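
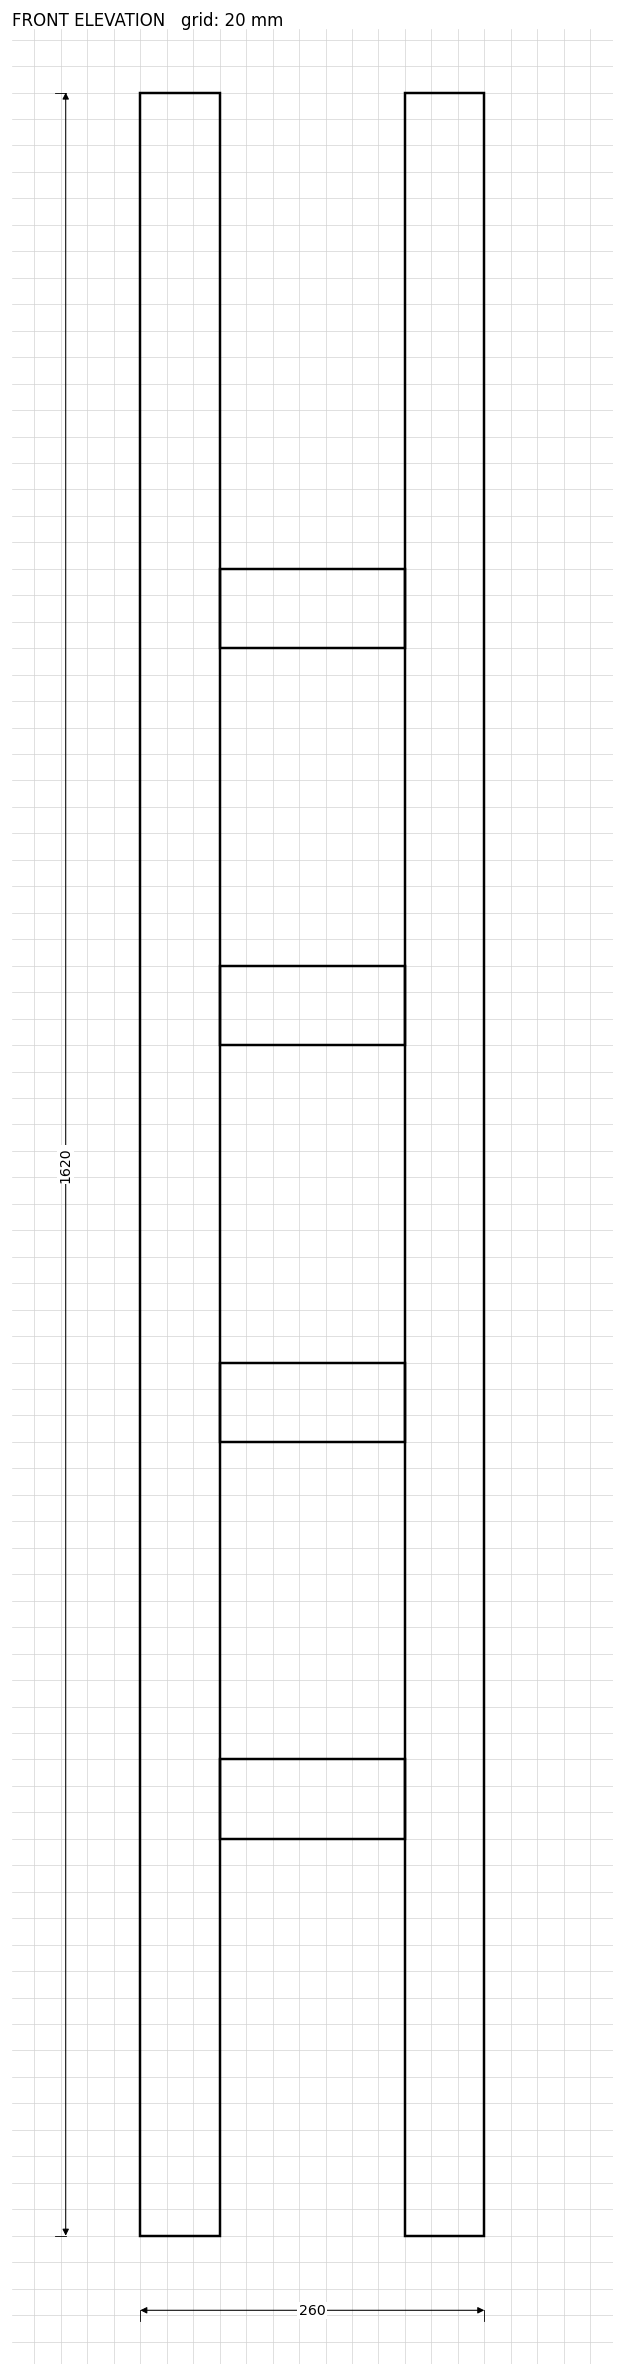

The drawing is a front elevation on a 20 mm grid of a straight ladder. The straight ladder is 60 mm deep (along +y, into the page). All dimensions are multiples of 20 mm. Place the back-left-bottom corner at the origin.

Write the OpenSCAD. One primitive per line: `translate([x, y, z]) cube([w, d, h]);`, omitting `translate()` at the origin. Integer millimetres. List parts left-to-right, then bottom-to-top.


cube([60, 60, 1620]);
translate([60, 0, 300]) cube([140, 60, 60]);
translate([60, 0, 600]) cube([140, 60, 60]);
translate([60, 0, 900]) cube([140, 60, 60]);
translate([60, 0, 1200]) cube([140, 60, 60]);
translate([200, 0, 0]) cube([60, 60, 1620]);


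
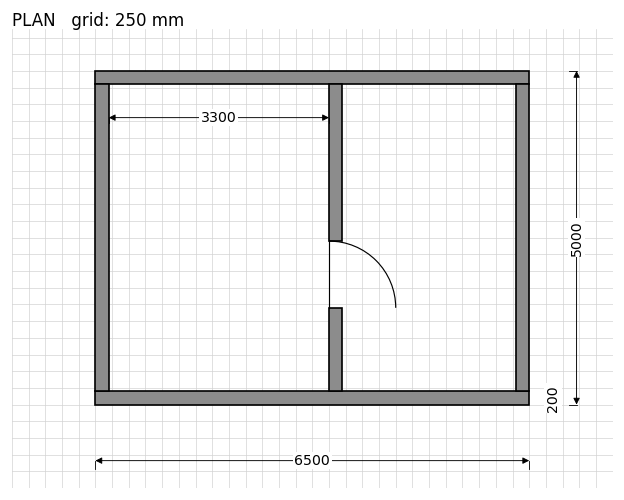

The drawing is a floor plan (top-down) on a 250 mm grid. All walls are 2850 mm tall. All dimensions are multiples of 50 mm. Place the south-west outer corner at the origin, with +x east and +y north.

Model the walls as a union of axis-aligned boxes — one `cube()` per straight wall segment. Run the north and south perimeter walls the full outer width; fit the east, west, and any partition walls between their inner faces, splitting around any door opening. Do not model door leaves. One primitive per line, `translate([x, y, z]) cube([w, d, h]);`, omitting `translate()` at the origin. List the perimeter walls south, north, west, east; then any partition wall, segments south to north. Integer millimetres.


cube([6500, 200, 2850]);
translate([0, 4800, 0]) cube([6500, 200, 2850]);
translate([0, 200, 0]) cube([200, 4600, 2850]);
translate([6300, 200, 0]) cube([200, 4600, 2850]);
translate([3500, 200, 0]) cube([200, 1250, 2850]);
translate([3500, 2450, 0]) cube([200, 2350, 2850]);


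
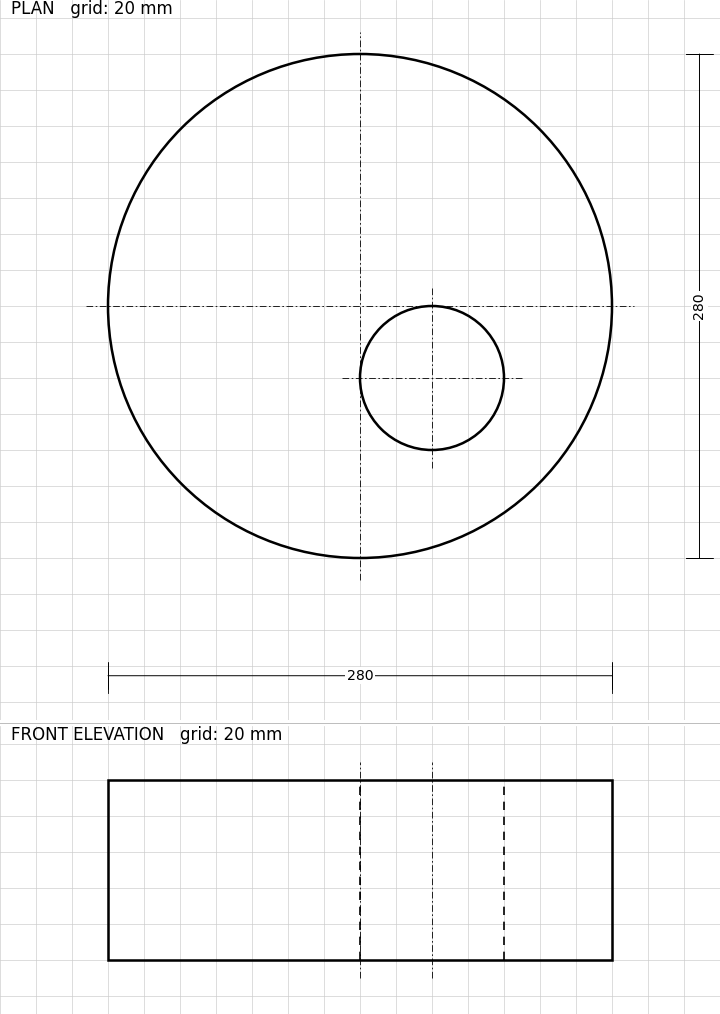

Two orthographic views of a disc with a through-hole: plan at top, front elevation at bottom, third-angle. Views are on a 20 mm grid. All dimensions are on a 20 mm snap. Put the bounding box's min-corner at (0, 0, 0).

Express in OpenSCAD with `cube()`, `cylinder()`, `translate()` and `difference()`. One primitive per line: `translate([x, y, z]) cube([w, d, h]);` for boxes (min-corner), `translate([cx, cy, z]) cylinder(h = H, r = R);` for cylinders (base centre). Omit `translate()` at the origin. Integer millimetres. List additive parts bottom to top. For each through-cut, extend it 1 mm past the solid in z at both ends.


difference() {
  translate([140, 140, 0]) cylinder(h = 100, r = 140);
  translate([180, 100, -1]) cylinder(h = 102, r = 40);
}


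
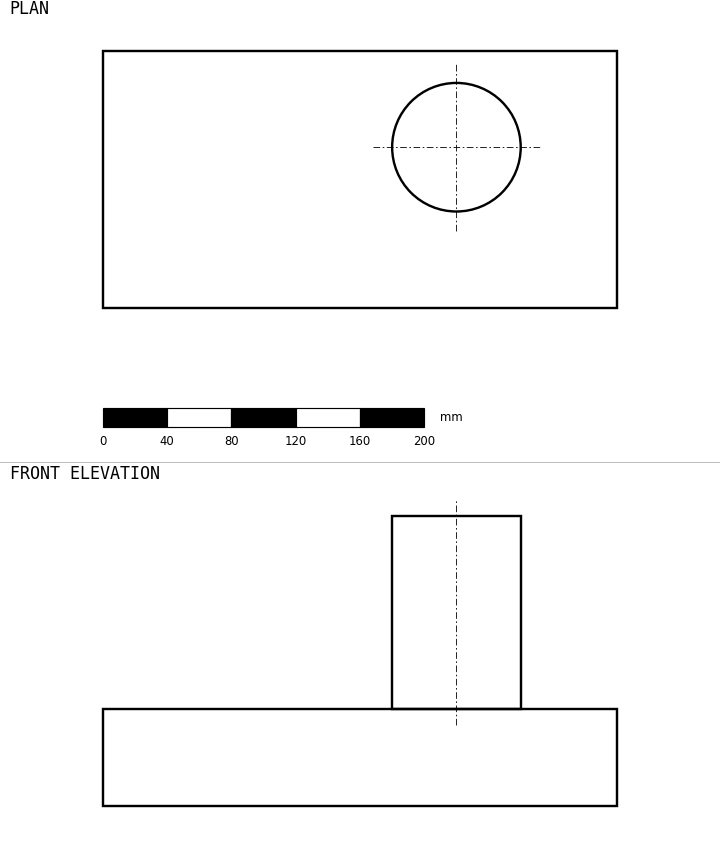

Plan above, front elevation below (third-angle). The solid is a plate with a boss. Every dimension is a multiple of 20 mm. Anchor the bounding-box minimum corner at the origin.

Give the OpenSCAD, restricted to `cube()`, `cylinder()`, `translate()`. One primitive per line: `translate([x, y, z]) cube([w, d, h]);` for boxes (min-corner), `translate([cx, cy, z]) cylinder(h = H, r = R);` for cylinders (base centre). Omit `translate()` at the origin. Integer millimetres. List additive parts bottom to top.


cube([320, 160, 60]);
translate([220, 100, 60]) cylinder(h = 120, r = 40);


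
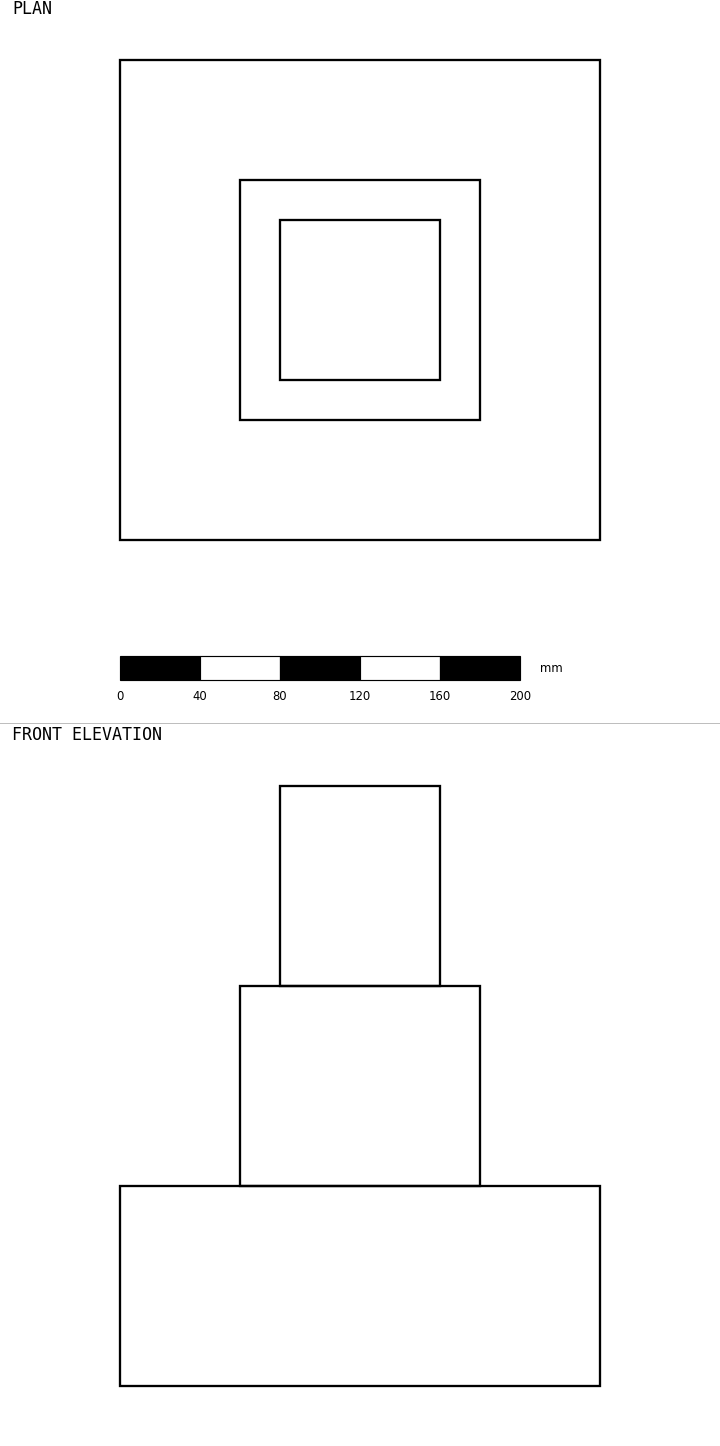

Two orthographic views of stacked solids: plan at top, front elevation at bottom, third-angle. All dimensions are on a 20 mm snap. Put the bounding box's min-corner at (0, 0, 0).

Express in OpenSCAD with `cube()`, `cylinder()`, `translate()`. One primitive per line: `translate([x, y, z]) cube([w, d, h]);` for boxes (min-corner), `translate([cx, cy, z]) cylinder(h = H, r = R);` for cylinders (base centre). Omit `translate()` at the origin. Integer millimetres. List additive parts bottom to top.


cube([240, 240, 100]);
translate([60, 60, 100]) cube([120, 120, 100]);
translate([80, 80, 200]) cube([80, 80, 100]);


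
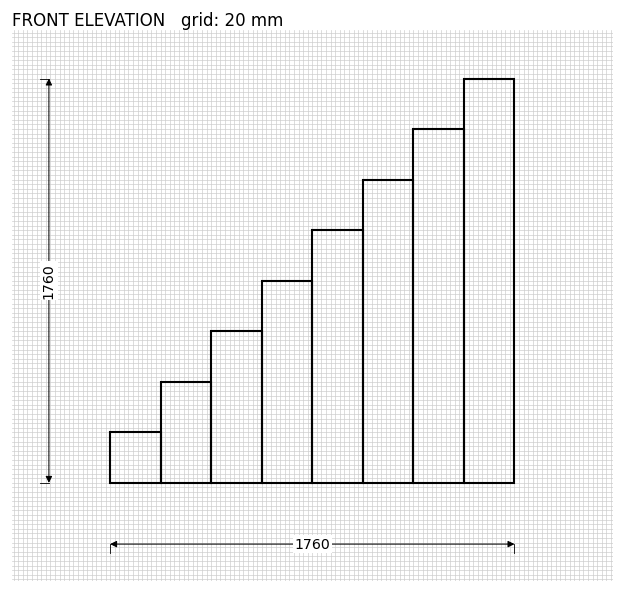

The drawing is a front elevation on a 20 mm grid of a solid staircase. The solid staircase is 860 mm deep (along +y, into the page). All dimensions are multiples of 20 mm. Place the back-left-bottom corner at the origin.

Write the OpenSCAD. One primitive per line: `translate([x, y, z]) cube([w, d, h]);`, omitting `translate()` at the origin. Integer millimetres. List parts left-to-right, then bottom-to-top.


cube([220, 860, 220]);
translate([220, 0, 0]) cube([220, 860, 440]);
translate([440, 0, 0]) cube([220, 860, 660]);
translate([660, 0, 0]) cube([220, 860, 880]);
translate([880, 0, 0]) cube([220, 860, 1100]);
translate([1100, 0, 0]) cube([220, 860, 1320]);
translate([1320, 0, 0]) cube([220, 860, 1540]);
translate([1540, 0, 0]) cube([220, 860, 1760]);


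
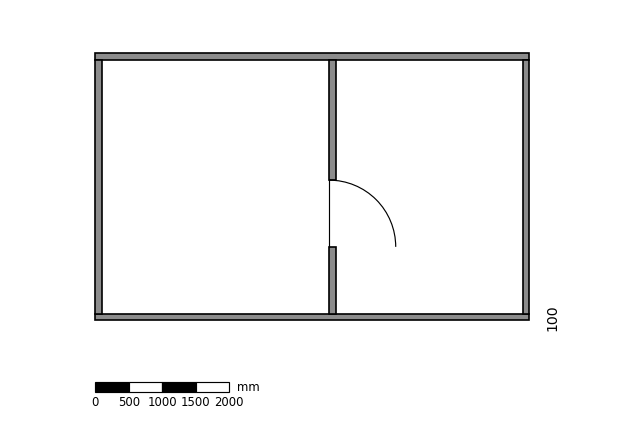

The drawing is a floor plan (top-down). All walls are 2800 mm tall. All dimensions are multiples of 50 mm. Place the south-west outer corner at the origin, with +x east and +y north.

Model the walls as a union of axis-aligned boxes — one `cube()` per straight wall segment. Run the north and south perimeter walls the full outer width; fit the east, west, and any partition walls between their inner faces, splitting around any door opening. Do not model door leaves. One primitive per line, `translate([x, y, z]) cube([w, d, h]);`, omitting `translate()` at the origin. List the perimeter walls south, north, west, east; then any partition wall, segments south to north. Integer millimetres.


cube([6500, 100, 2800]);
translate([0, 3900, 0]) cube([6500, 100, 2800]);
translate([0, 100, 0]) cube([100, 3800, 2800]);
translate([6400, 100, 0]) cube([100, 3800, 2800]);
translate([3500, 100, 0]) cube([100, 1000, 2800]);
translate([3500, 2100, 0]) cube([100, 1800, 2800]);


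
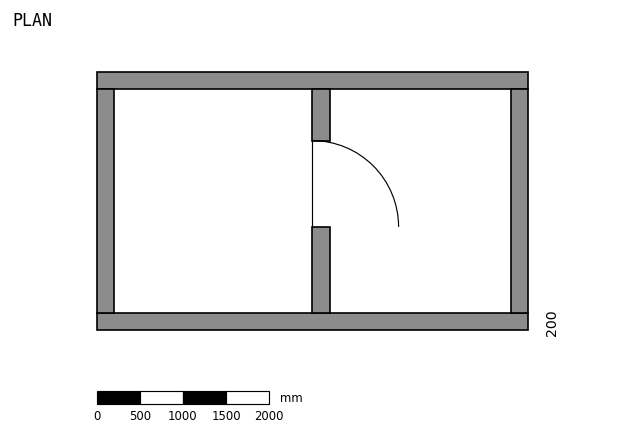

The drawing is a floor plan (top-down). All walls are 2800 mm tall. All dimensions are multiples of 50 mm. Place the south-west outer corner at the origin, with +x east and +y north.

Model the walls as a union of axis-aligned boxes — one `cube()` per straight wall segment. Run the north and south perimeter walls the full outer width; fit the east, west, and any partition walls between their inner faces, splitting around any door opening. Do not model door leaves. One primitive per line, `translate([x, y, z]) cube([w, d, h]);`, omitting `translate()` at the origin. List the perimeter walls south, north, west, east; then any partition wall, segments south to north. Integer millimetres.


cube([5000, 200, 2800]);
translate([0, 2800, 0]) cube([5000, 200, 2800]);
translate([0, 200, 0]) cube([200, 2600, 2800]);
translate([4800, 200, 0]) cube([200, 2600, 2800]);
translate([2500, 200, 0]) cube([200, 1000, 2800]);
translate([2500, 2200, 0]) cube([200, 600, 2800]);


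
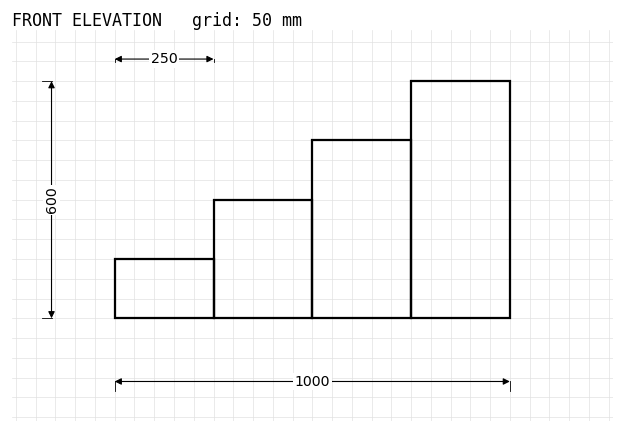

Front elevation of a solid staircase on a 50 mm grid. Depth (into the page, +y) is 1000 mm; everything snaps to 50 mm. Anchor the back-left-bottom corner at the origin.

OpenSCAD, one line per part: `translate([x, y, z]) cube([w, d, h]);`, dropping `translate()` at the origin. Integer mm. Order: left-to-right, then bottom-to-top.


cube([250, 1000, 150]);
translate([250, 0, 0]) cube([250, 1000, 300]);
translate([500, 0, 0]) cube([250, 1000, 450]);
translate([750, 0, 0]) cube([250, 1000, 600]);


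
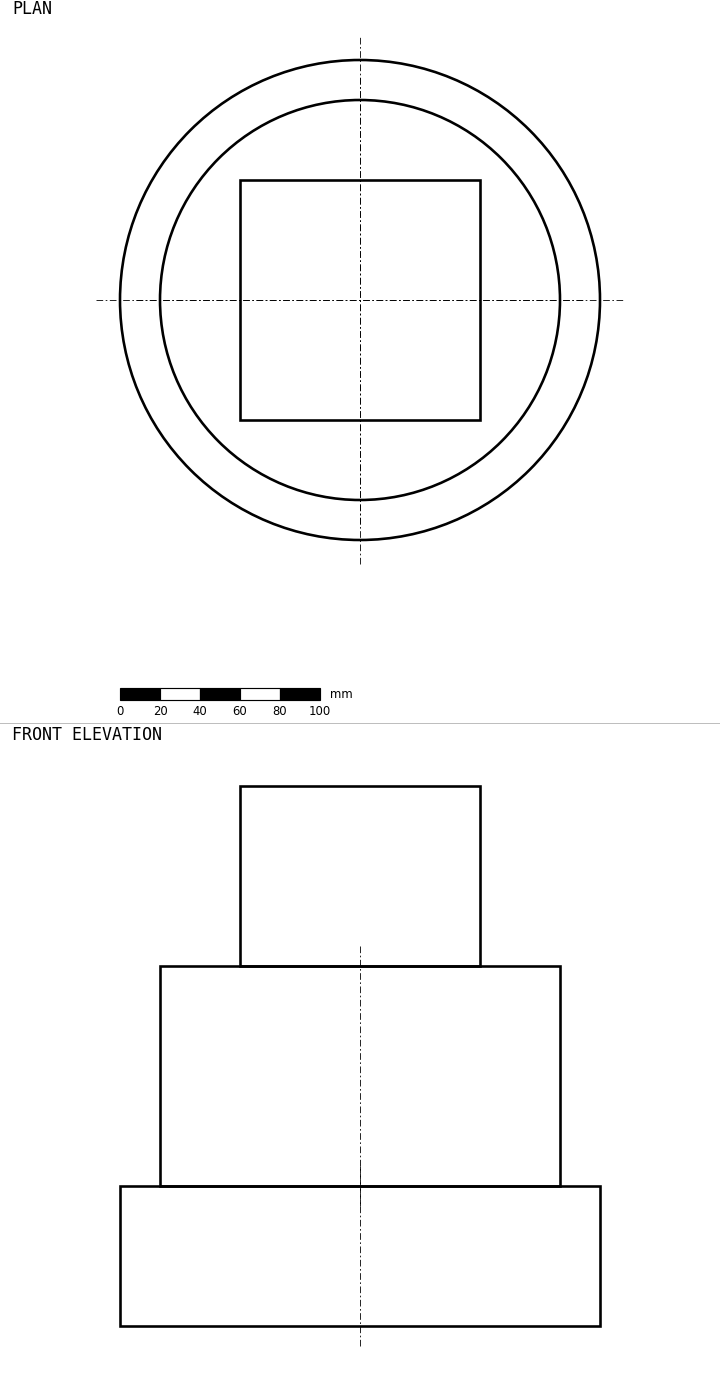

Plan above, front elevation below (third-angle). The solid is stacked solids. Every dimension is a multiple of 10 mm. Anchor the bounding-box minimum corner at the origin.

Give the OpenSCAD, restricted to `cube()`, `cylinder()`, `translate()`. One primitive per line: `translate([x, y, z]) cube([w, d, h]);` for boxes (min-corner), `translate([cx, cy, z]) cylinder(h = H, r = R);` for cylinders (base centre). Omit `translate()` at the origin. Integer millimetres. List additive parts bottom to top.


translate([120, 120, 0]) cylinder(h = 70, r = 120);
translate([120, 120, 70]) cylinder(h = 110, r = 100);
translate([60, 60, 180]) cube([120, 120, 90]);


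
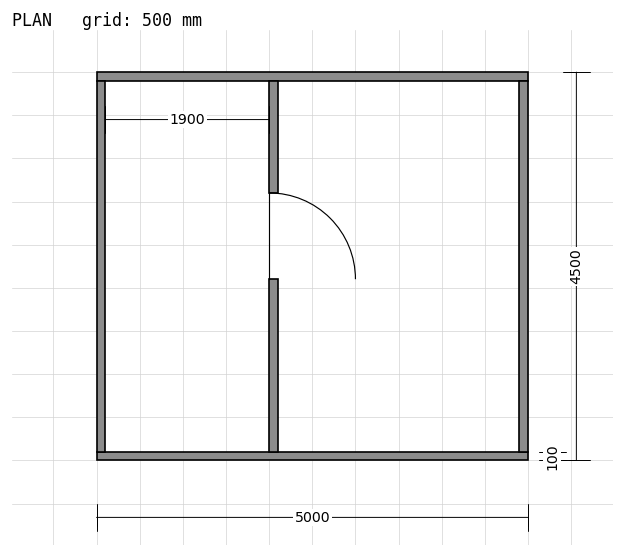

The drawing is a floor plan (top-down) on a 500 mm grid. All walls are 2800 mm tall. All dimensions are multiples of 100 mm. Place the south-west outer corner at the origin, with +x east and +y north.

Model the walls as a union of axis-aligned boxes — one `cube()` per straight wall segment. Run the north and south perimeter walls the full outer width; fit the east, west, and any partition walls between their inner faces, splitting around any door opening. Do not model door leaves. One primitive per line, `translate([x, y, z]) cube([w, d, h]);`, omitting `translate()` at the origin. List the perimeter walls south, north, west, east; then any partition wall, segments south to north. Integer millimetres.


cube([5000, 100, 2800]);
translate([0, 4400, 0]) cube([5000, 100, 2800]);
translate([0, 100, 0]) cube([100, 4300, 2800]);
translate([4900, 100, 0]) cube([100, 4300, 2800]);
translate([2000, 100, 0]) cube([100, 2000, 2800]);
translate([2000, 3100, 0]) cube([100, 1300, 2800]);


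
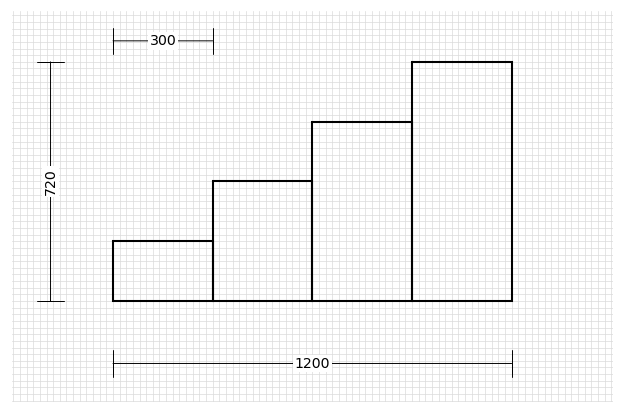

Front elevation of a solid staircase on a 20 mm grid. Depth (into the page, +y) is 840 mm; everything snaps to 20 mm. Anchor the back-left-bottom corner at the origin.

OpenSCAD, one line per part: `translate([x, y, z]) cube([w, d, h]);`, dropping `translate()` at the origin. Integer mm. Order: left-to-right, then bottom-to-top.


cube([300, 840, 180]);
translate([300, 0, 0]) cube([300, 840, 360]);
translate([600, 0, 0]) cube([300, 840, 540]);
translate([900, 0, 0]) cube([300, 840, 720]);


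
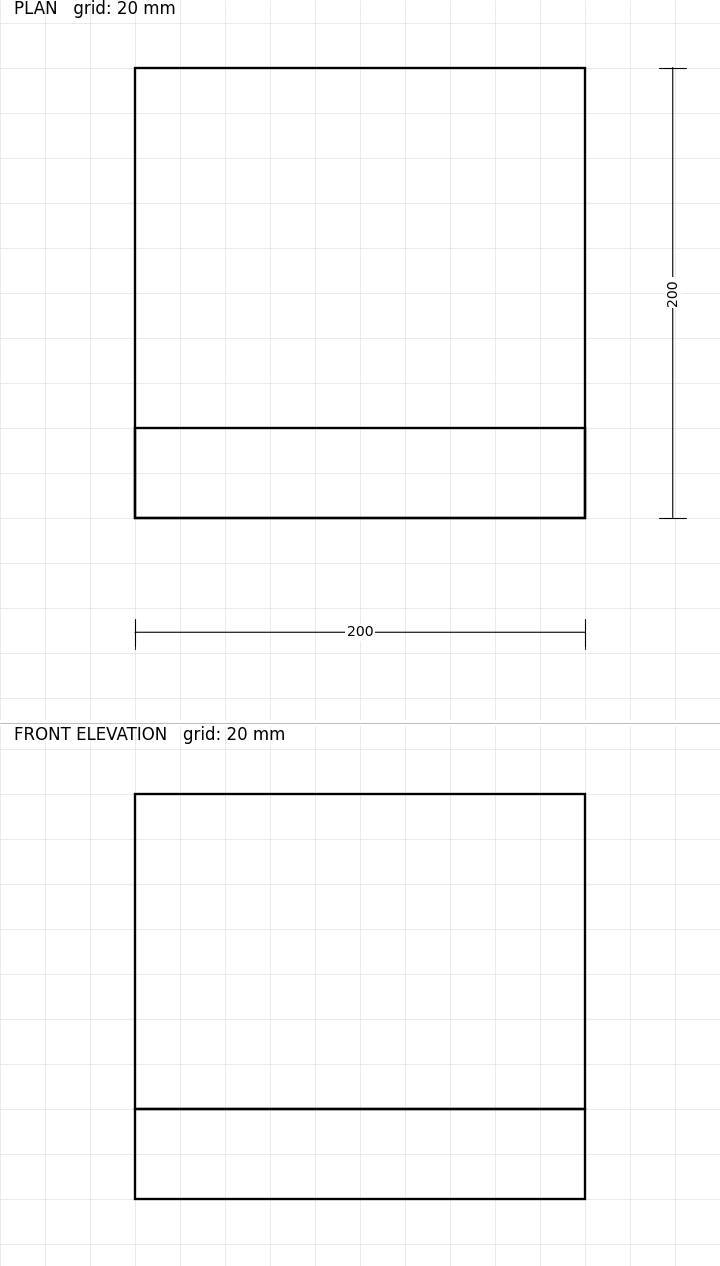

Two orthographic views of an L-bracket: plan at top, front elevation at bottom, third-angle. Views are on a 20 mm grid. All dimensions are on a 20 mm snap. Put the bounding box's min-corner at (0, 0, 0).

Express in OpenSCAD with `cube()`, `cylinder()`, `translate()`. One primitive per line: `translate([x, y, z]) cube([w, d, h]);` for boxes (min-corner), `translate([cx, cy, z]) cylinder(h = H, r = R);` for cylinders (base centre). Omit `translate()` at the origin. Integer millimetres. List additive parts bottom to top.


cube([200, 200, 40]);
translate([0, 0, 40]) cube([200, 40, 140]);


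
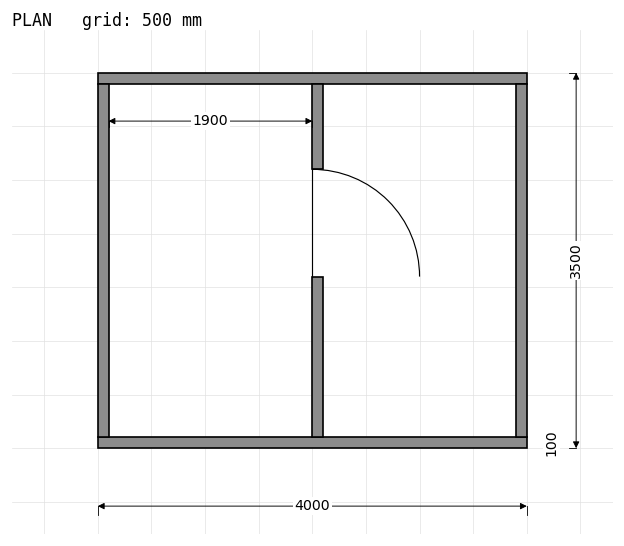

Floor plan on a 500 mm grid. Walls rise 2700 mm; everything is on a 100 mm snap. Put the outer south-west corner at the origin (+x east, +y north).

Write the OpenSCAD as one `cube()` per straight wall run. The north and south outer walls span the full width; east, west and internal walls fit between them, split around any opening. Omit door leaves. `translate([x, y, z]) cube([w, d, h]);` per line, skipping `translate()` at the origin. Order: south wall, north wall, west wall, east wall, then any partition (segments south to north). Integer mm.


cube([4000, 100, 2700]);
translate([0, 3400, 0]) cube([4000, 100, 2700]);
translate([0, 100, 0]) cube([100, 3300, 2700]);
translate([3900, 100, 0]) cube([100, 3300, 2700]);
translate([2000, 100, 0]) cube([100, 1500, 2700]);
translate([2000, 2600, 0]) cube([100, 800, 2700]);


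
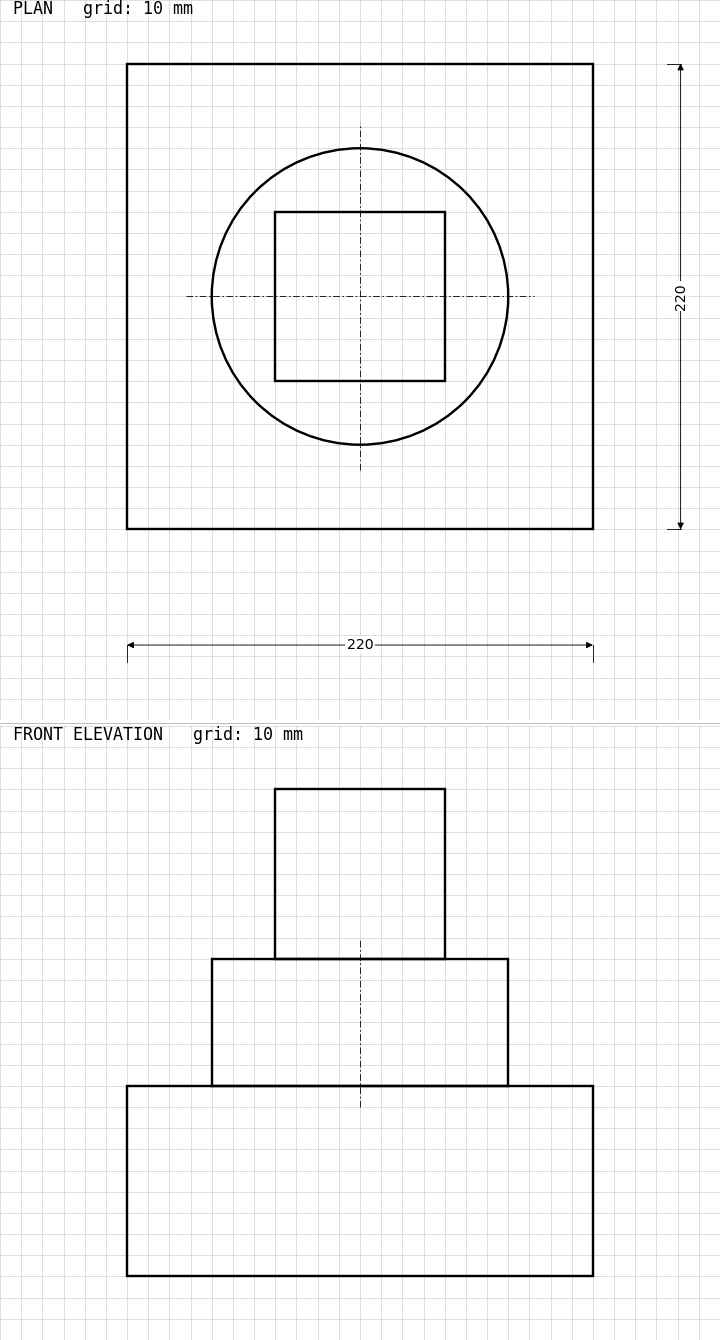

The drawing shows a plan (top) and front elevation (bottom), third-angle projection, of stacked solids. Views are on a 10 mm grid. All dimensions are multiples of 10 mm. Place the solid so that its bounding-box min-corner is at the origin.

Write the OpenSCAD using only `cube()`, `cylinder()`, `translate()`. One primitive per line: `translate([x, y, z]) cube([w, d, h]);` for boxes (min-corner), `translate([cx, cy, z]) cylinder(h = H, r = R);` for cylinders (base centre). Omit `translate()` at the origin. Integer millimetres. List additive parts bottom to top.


cube([220, 220, 90]);
translate([110, 110, 90]) cylinder(h = 60, r = 70);
translate([70, 70, 150]) cube([80, 80, 80]);


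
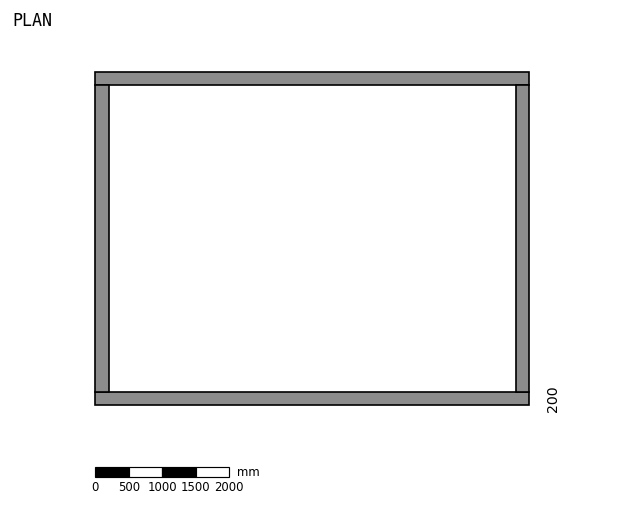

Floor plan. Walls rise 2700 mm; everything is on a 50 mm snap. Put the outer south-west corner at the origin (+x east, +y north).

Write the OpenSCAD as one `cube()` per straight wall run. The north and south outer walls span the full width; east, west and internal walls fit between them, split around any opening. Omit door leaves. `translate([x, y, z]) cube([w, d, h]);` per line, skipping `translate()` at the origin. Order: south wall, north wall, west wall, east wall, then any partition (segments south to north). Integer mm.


cube([6500, 200, 2700]);
translate([0, 4800, 0]) cube([6500, 200, 2700]);
translate([0, 200, 0]) cube([200, 4600, 2700]);
translate([6300, 200, 0]) cube([200, 4600, 2700]);


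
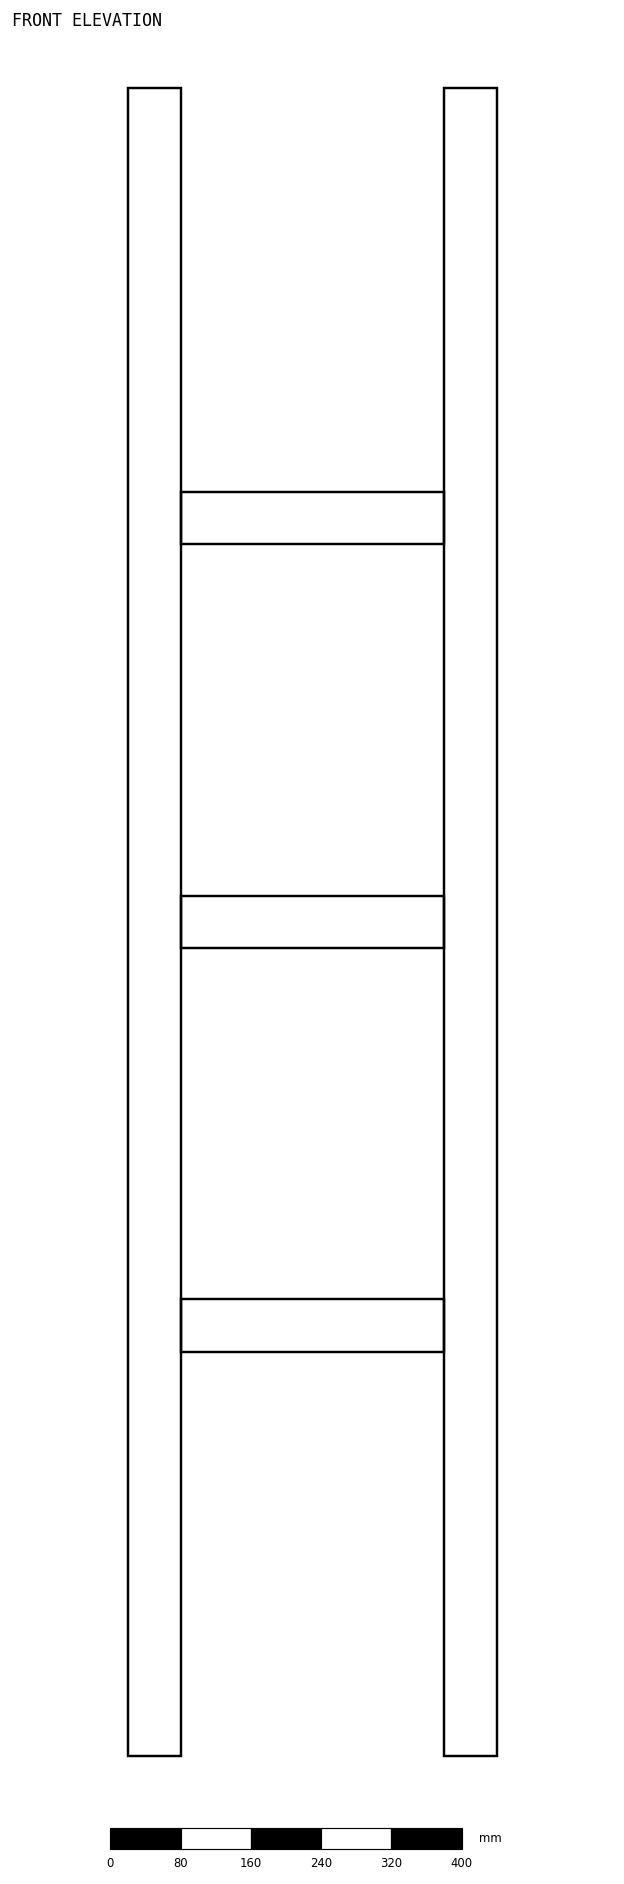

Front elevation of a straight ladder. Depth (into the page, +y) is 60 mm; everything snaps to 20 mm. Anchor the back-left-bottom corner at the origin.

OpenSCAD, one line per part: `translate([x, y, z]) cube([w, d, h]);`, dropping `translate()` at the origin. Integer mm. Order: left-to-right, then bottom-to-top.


cube([60, 60, 1900]);
translate([60, 0, 460]) cube([300, 60, 60]);
translate([60, 0, 920]) cube([300, 60, 60]);
translate([60, 0, 1380]) cube([300, 60, 60]);
translate([360, 0, 0]) cube([60, 60, 1900]);


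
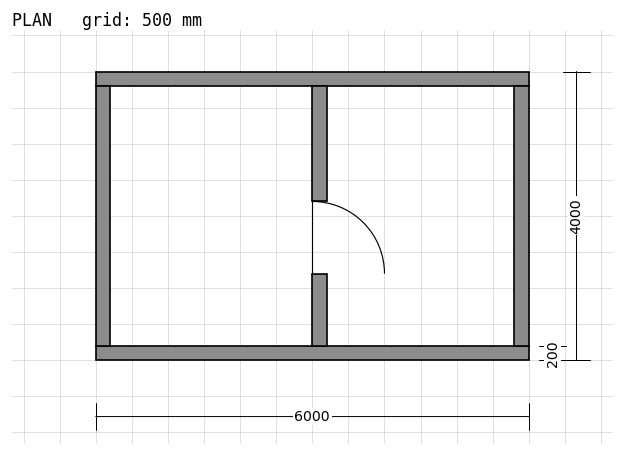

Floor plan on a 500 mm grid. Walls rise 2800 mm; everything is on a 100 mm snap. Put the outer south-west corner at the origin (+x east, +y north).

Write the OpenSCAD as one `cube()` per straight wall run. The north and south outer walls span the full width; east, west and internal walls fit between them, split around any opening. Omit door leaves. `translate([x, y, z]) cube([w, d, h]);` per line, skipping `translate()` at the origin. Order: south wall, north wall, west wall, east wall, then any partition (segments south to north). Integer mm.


cube([6000, 200, 2800]);
translate([0, 3800, 0]) cube([6000, 200, 2800]);
translate([0, 200, 0]) cube([200, 3600, 2800]);
translate([5800, 200, 0]) cube([200, 3600, 2800]);
translate([3000, 200, 0]) cube([200, 1000, 2800]);
translate([3000, 2200, 0]) cube([200, 1600, 2800]);


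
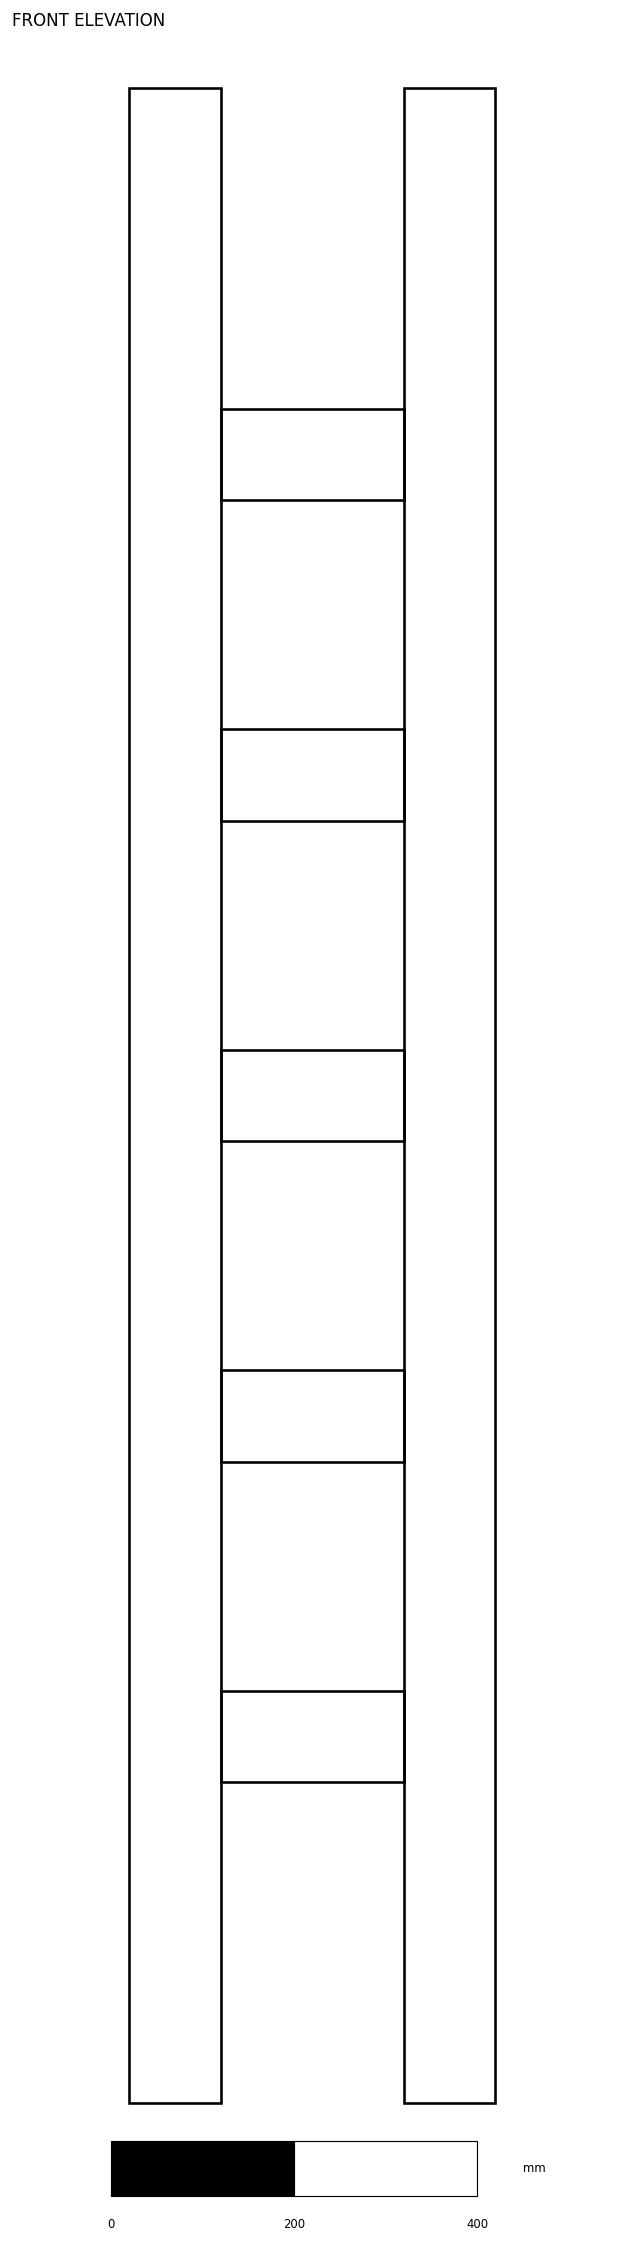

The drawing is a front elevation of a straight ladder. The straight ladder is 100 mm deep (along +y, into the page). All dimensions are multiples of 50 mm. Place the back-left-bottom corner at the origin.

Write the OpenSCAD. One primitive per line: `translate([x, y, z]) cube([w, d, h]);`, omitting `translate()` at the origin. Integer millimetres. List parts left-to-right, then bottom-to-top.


cube([100, 100, 2200]);
translate([100, 0, 350]) cube([200, 100, 100]);
translate([100, 0, 700]) cube([200, 100, 100]);
translate([100, 0, 1050]) cube([200, 100, 100]);
translate([100, 0, 1400]) cube([200, 100, 100]);
translate([100, 0, 1750]) cube([200, 100, 100]);
translate([300, 0, 0]) cube([100, 100, 2200]);


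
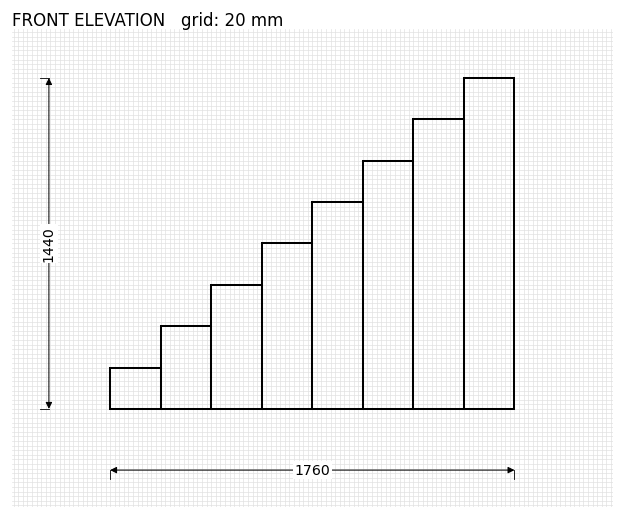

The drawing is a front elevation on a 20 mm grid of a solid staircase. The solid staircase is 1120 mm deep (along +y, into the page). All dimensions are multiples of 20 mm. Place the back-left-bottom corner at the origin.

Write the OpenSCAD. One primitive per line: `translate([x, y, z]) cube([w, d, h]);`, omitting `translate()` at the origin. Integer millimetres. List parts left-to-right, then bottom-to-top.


cube([220, 1120, 180]);
translate([220, 0, 0]) cube([220, 1120, 360]);
translate([440, 0, 0]) cube([220, 1120, 540]);
translate([660, 0, 0]) cube([220, 1120, 720]);
translate([880, 0, 0]) cube([220, 1120, 900]);
translate([1100, 0, 0]) cube([220, 1120, 1080]);
translate([1320, 0, 0]) cube([220, 1120, 1260]);
translate([1540, 0, 0]) cube([220, 1120, 1440]);


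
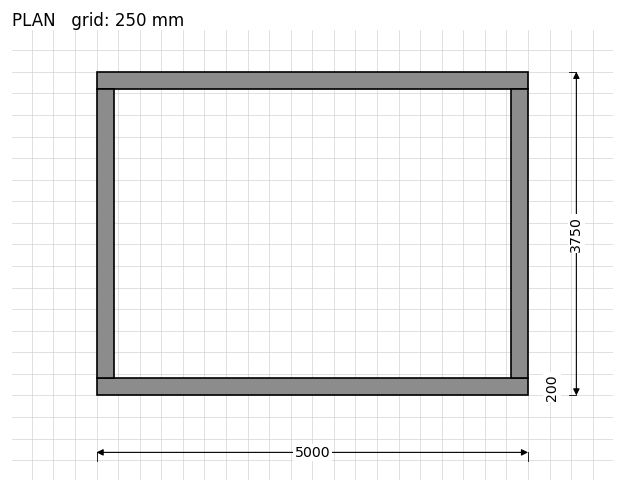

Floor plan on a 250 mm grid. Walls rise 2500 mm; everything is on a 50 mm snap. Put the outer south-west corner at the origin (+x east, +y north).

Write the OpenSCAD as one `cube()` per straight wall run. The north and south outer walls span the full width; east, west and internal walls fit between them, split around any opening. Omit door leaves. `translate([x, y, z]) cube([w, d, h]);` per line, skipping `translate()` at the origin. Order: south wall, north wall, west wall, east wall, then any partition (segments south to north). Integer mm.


cube([5000, 200, 2500]);
translate([0, 3550, 0]) cube([5000, 200, 2500]);
translate([0, 200, 0]) cube([200, 3350, 2500]);
translate([4800, 200, 0]) cube([200, 3350, 2500]);


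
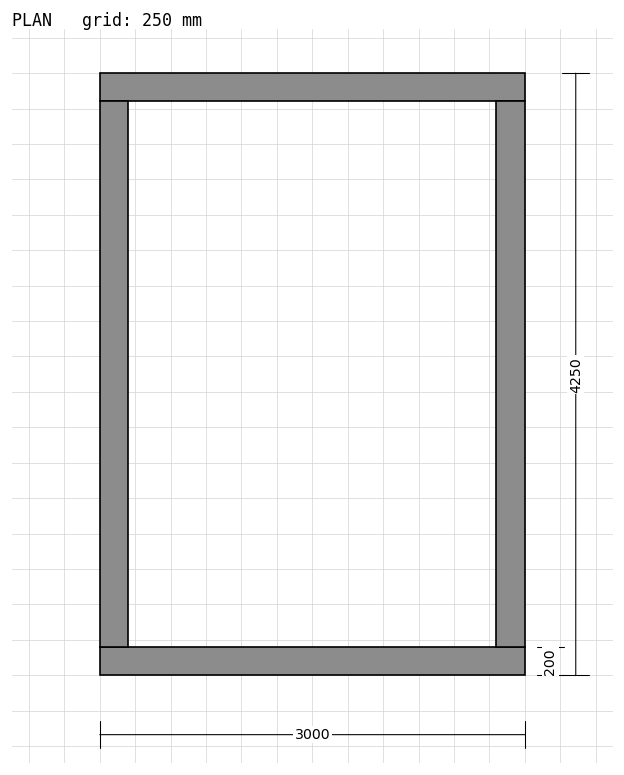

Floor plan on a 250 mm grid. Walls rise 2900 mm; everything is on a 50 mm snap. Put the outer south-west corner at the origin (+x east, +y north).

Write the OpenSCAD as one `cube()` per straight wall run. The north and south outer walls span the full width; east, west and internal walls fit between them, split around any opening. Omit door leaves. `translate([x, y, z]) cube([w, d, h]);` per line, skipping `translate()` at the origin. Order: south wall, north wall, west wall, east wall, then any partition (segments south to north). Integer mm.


cube([3000, 200, 2900]);
translate([0, 4050, 0]) cube([3000, 200, 2900]);
translate([0, 200, 0]) cube([200, 3850, 2900]);
translate([2800, 200, 0]) cube([200, 3850, 2900]);


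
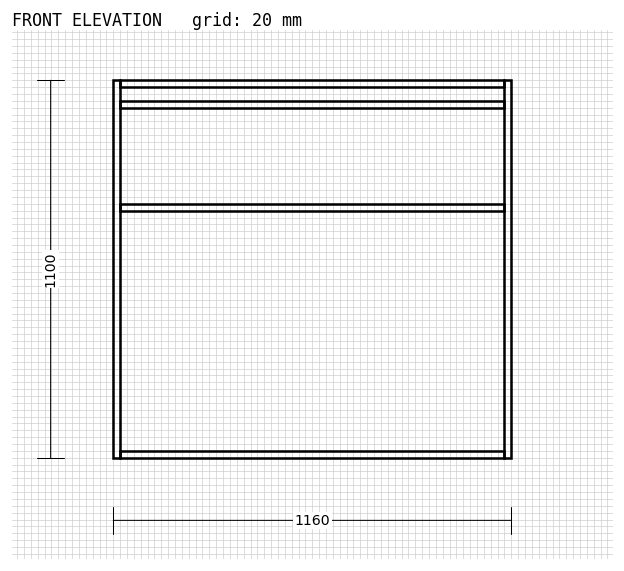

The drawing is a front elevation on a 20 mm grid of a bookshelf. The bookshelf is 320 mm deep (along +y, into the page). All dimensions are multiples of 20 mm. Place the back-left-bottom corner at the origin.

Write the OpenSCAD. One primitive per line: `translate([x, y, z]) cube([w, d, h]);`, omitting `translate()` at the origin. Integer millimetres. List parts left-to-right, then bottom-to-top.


cube([20, 320, 1100]);
translate([20, 0, 0]) cube([1120, 320, 20]);
translate([20, 0, 720]) cube([1120, 320, 20]);
translate([20, 0, 1020]) cube([1120, 320, 20]);
translate([20, 0, 1080]) cube([1120, 320, 20]);
translate([1140, 0, 0]) cube([20, 320, 1100]);


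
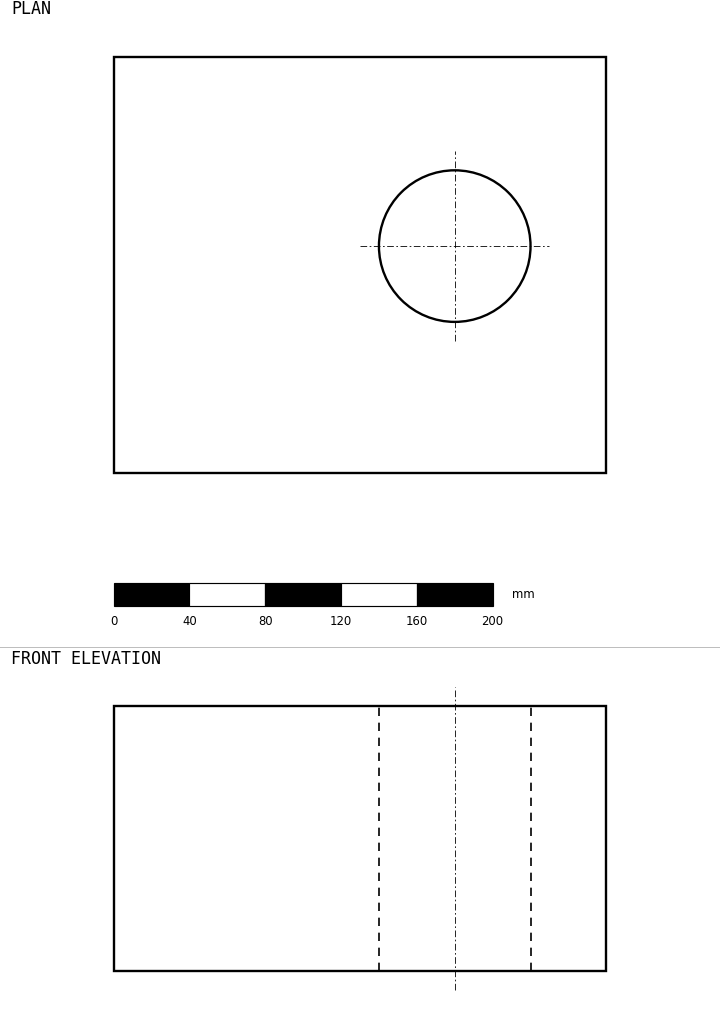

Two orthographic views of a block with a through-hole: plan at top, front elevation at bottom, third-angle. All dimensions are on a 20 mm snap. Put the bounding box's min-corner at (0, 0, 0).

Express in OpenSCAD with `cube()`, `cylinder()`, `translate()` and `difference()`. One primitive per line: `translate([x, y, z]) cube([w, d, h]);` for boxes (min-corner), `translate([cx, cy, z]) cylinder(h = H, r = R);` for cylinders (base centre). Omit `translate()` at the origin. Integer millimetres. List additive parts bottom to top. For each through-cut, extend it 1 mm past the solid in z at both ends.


difference() {
  cube([260, 220, 140]);
  translate([180, 120, -1]) cylinder(h = 142, r = 40);
}


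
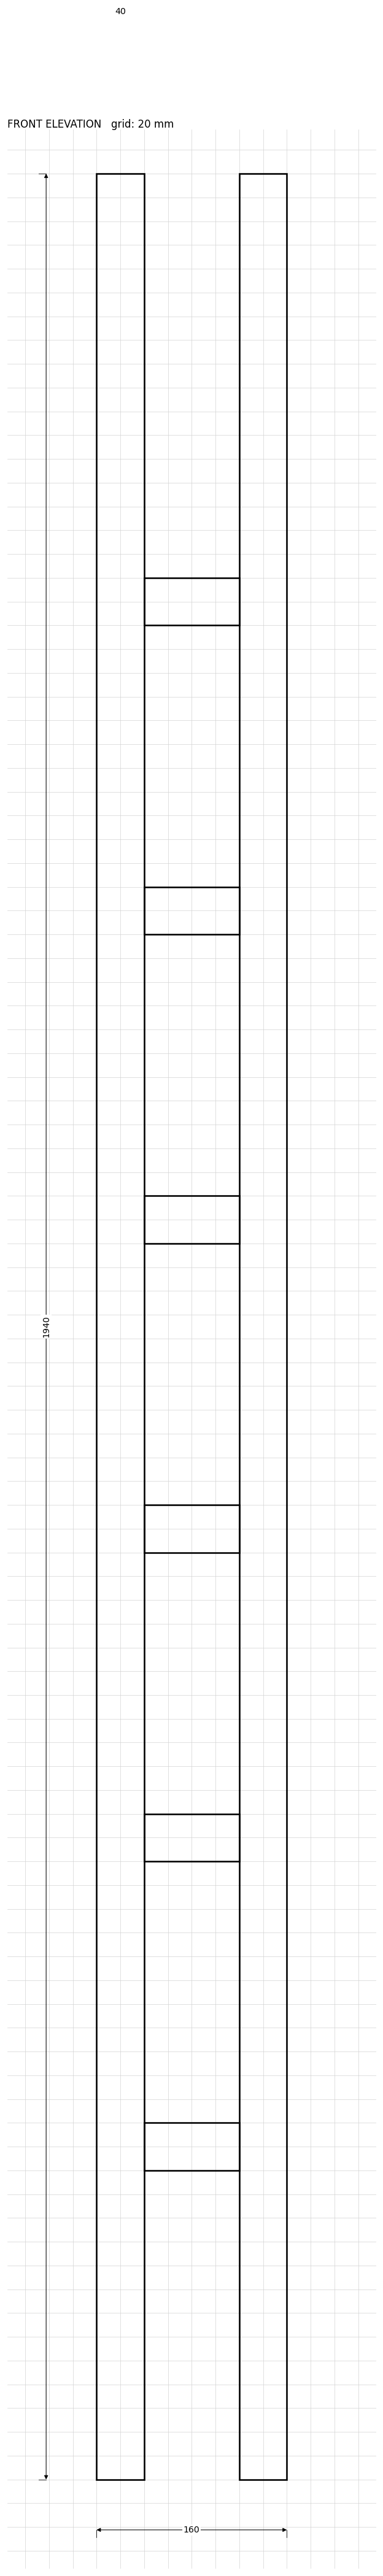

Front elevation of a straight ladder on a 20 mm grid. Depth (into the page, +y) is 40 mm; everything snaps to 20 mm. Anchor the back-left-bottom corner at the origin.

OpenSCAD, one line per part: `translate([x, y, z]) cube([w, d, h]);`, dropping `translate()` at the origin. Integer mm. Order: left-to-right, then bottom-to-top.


cube([40, 40, 1940]);
translate([40, 0, 260]) cube([80, 40, 40]);
translate([40, 0, 520]) cube([80, 40, 40]);
translate([40, 0, 780]) cube([80, 40, 40]);
translate([40, 0, 1040]) cube([80, 40, 40]);
translate([40, 0, 1300]) cube([80, 40, 40]);
translate([40, 0, 1560]) cube([80, 40, 40]);
translate([120, 0, 0]) cube([40, 40, 1940]);


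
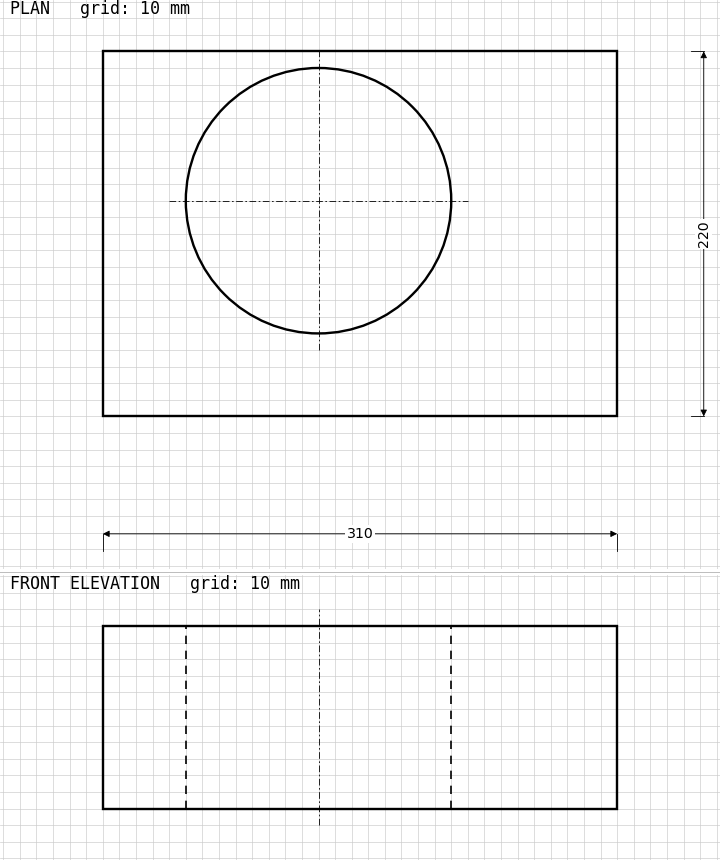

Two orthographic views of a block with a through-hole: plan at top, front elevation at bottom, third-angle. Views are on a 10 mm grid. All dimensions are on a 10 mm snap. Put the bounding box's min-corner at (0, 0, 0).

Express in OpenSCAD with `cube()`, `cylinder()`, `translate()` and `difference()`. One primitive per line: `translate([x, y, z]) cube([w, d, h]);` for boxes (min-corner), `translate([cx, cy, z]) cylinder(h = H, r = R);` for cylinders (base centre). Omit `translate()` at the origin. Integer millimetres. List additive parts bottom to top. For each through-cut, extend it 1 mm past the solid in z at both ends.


difference() {
  cube([310, 220, 110]);
  translate([130, 130, -1]) cylinder(h = 112, r = 80);
}


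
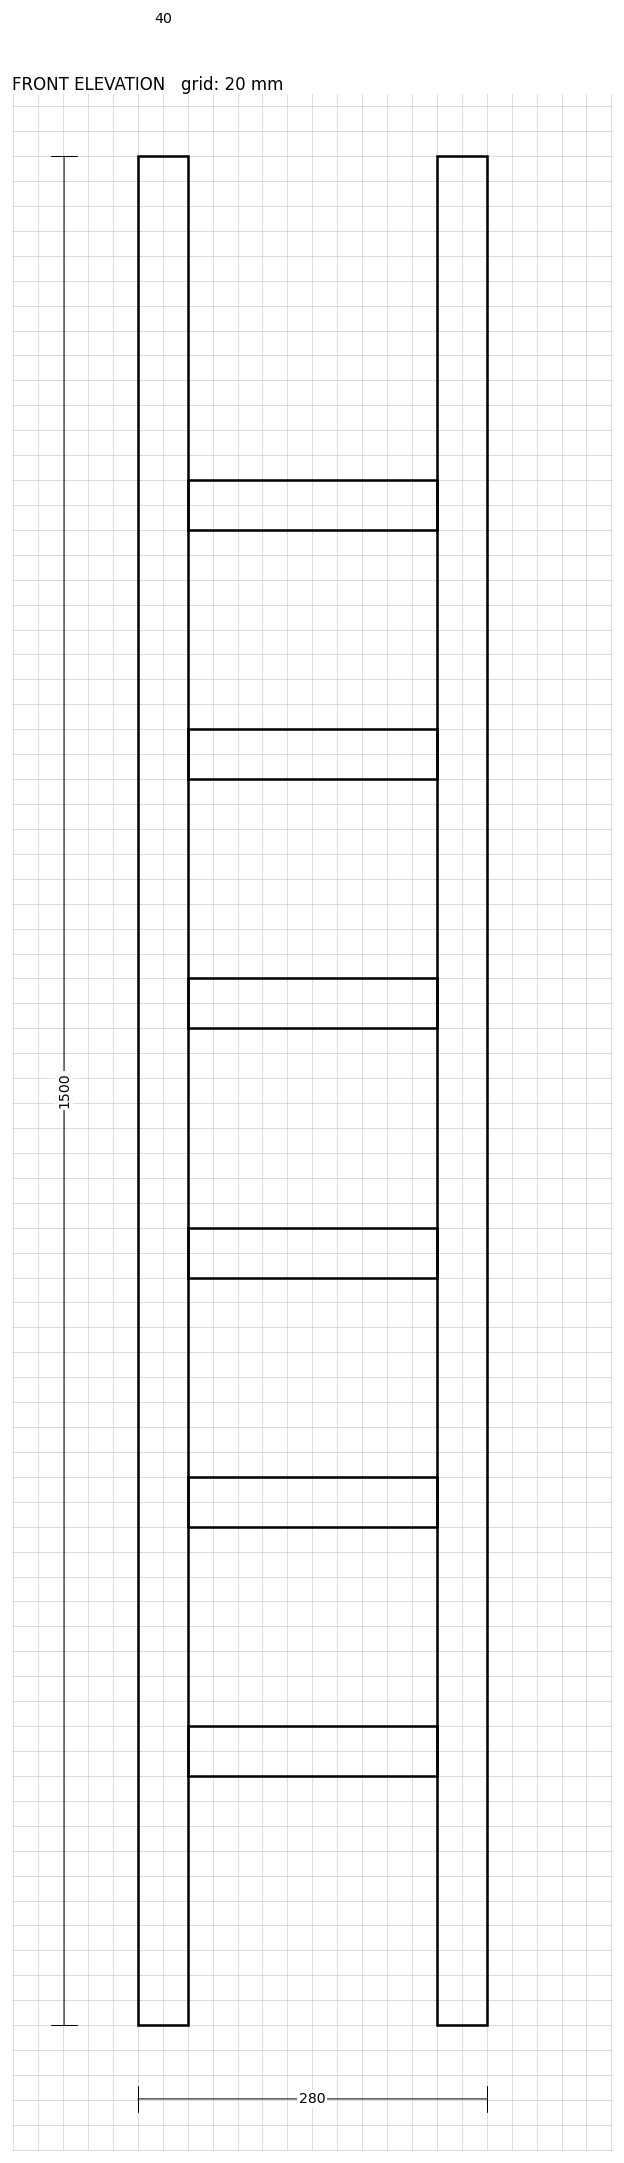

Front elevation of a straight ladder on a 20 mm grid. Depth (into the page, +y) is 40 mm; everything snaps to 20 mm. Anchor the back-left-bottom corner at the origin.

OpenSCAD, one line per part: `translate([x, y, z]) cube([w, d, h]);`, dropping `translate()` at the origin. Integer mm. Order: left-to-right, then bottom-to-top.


cube([40, 40, 1500]);
translate([40, 0, 200]) cube([200, 40, 40]);
translate([40, 0, 400]) cube([200, 40, 40]);
translate([40, 0, 600]) cube([200, 40, 40]);
translate([40, 0, 800]) cube([200, 40, 40]);
translate([40, 0, 1000]) cube([200, 40, 40]);
translate([40, 0, 1200]) cube([200, 40, 40]);
translate([240, 0, 0]) cube([40, 40, 1500]);


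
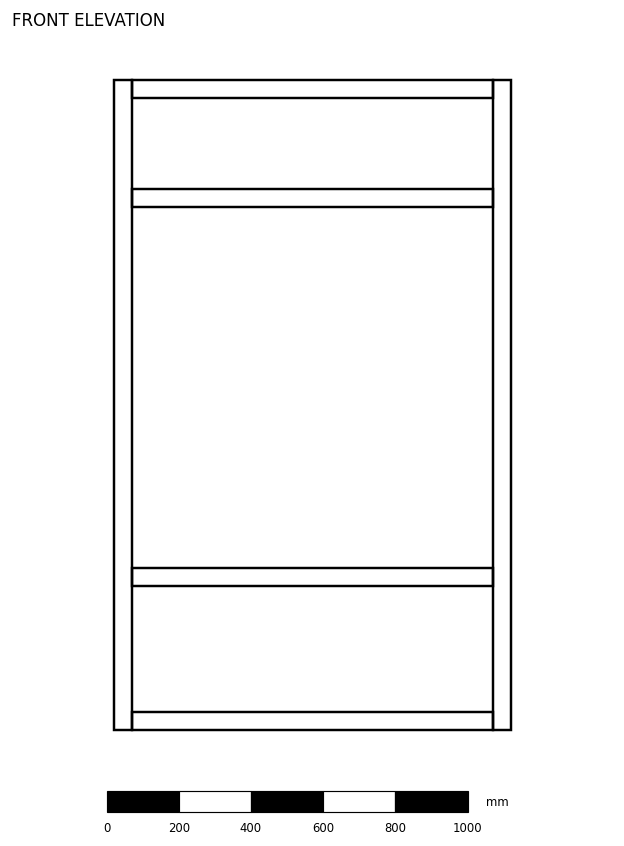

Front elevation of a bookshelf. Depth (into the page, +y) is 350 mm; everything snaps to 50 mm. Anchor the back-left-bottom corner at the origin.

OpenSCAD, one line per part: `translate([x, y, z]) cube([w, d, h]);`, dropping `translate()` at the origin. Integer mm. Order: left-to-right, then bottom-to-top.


cube([50, 350, 1800]);
translate([50, 0, 0]) cube([1000, 350, 50]);
translate([50, 0, 400]) cube([1000, 350, 50]);
translate([50, 0, 1450]) cube([1000, 350, 50]);
translate([50, 0, 1750]) cube([1000, 350, 50]);
translate([1050, 0, 0]) cube([50, 350, 1800]);


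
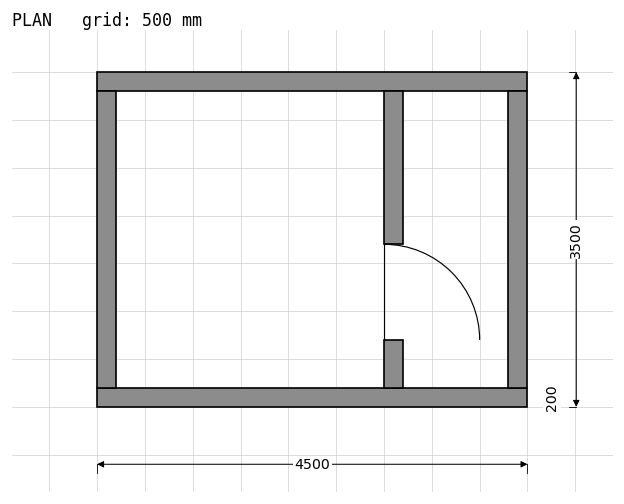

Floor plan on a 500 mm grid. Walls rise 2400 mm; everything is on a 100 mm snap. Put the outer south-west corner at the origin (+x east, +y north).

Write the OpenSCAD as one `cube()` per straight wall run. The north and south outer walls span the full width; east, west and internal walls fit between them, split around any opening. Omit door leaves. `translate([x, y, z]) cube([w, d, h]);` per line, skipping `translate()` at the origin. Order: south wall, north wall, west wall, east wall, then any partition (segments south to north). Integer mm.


cube([4500, 200, 2400]);
translate([0, 3300, 0]) cube([4500, 200, 2400]);
translate([0, 200, 0]) cube([200, 3100, 2400]);
translate([4300, 200, 0]) cube([200, 3100, 2400]);
translate([3000, 200, 0]) cube([200, 500, 2400]);
translate([3000, 1700, 0]) cube([200, 1600, 2400]);


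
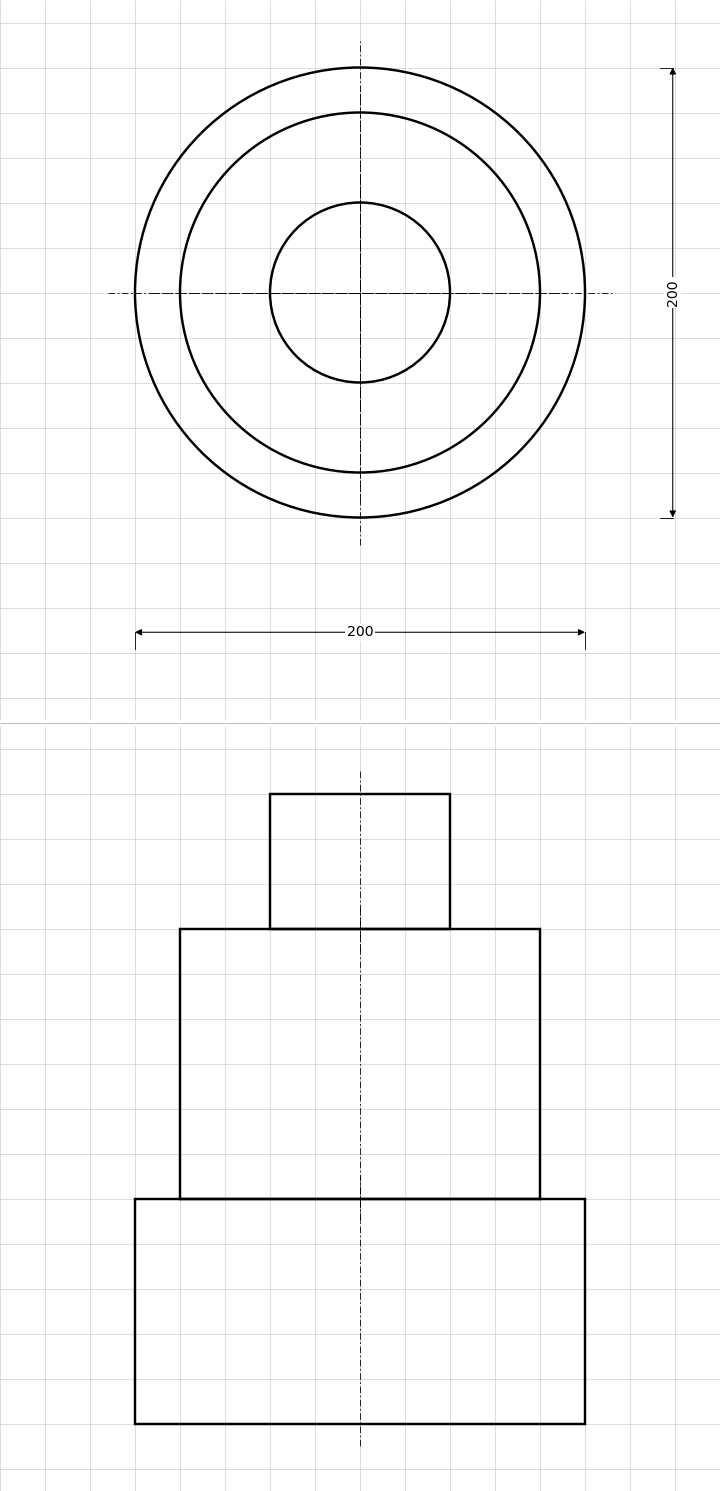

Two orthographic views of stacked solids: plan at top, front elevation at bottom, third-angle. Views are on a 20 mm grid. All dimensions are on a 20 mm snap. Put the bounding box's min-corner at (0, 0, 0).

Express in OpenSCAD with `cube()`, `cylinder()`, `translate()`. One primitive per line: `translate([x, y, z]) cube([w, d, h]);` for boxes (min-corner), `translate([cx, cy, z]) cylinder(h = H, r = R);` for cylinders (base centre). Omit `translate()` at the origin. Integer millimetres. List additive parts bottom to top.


translate([100, 100, 0]) cylinder(h = 100, r = 100);
translate([100, 100, 100]) cylinder(h = 120, r = 80);
translate([100, 100, 220]) cylinder(h = 60, r = 40);


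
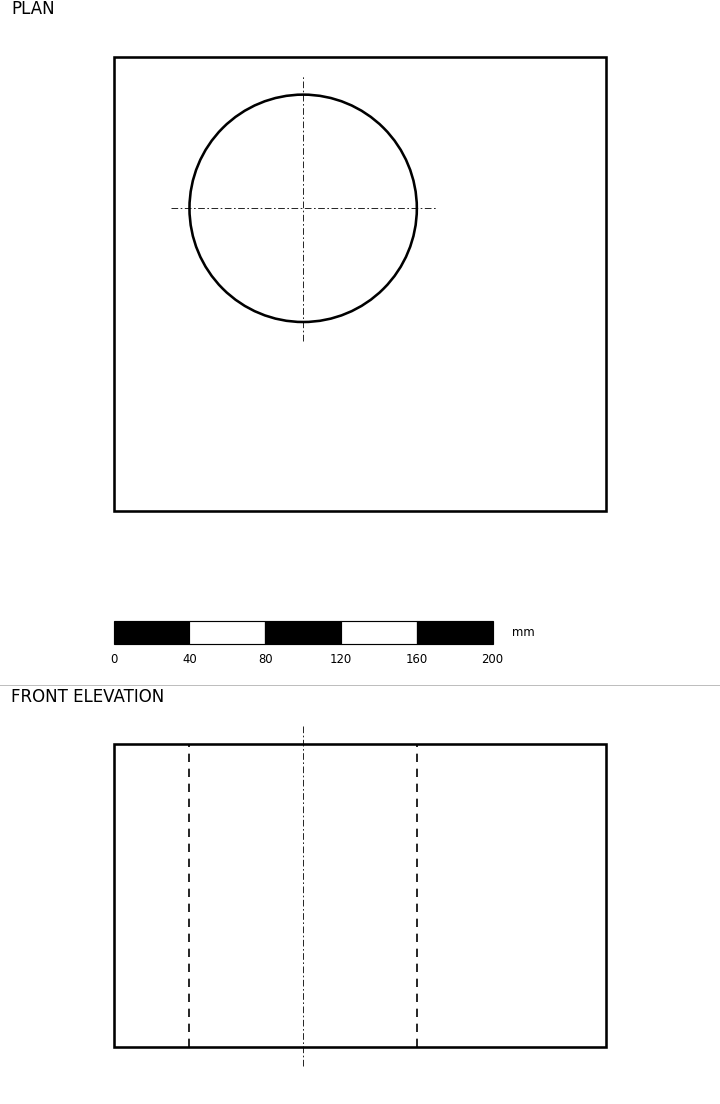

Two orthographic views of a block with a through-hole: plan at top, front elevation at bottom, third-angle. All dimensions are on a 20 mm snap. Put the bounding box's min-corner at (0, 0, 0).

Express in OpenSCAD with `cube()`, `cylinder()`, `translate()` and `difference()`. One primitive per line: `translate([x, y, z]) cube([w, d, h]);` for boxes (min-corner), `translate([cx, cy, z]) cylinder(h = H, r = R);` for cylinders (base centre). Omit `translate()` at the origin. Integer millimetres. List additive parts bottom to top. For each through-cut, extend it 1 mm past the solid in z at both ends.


difference() {
  cube([260, 240, 160]);
  translate([100, 160, -1]) cylinder(h = 162, r = 60);
}


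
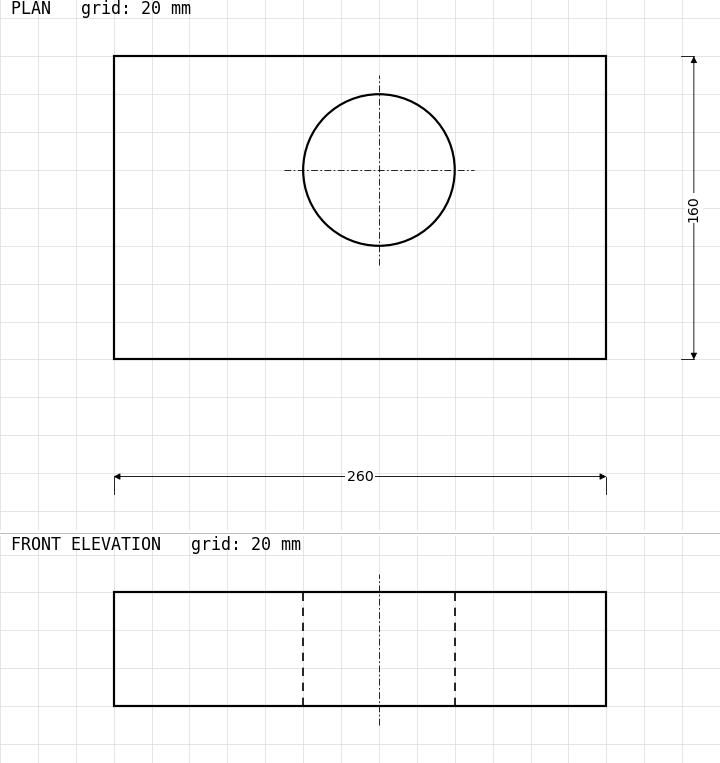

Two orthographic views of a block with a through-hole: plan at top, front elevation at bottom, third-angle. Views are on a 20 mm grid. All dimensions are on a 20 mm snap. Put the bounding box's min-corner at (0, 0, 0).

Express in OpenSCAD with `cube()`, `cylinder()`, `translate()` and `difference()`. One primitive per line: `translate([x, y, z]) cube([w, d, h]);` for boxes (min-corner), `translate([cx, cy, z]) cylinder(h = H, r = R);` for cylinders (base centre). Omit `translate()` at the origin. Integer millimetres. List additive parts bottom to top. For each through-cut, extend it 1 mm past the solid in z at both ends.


difference() {
  cube([260, 160, 60]);
  translate([140, 100, -1]) cylinder(h = 62, r = 40);
}


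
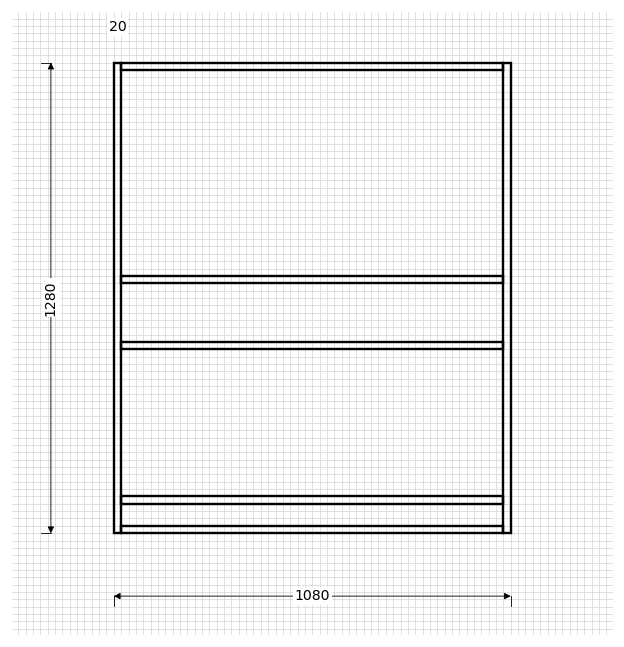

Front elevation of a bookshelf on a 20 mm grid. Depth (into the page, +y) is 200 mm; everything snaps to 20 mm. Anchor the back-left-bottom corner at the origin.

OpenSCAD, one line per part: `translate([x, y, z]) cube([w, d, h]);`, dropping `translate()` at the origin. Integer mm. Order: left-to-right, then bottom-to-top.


cube([20, 200, 1280]);
translate([20, 0, 0]) cube([1040, 200, 20]);
translate([20, 0, 80]) cube([1040, 200, 20]);
translate([20, 0, 500]) cube([1040, 200, 20]);
translate([20, 0, 680]) cube([1040, 200, 20]);
translate([20, 0, 1260]) cube([1040, 200, 20]);
translate([1060, 0, 0]) cube([20, 200, 1280]);


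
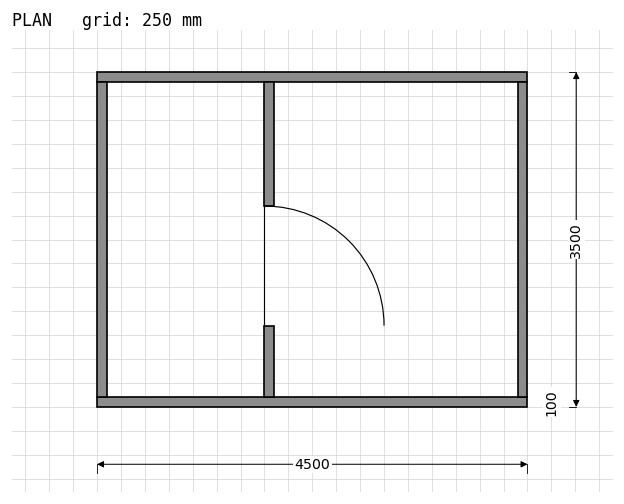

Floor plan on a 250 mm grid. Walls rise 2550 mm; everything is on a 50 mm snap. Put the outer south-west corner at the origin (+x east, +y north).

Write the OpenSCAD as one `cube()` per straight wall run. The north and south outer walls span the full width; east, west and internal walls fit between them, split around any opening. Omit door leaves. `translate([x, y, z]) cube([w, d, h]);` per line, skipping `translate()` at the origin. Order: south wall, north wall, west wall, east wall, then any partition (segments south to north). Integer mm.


cube([4500, 100, 2550]);
translate([0, 3400, 0]) cube([4500, 100, 2550]);
translate([0, 100, 0]) cube([100, 3300, 2550]);
translate([4400, 100, 0]) cube([100, 3300, 2550]);
translate([1750, 100, 0]) cube([100, 750, 2550]);
translate([1750, 2100, 0]) cube([100, 1300, 2550]);


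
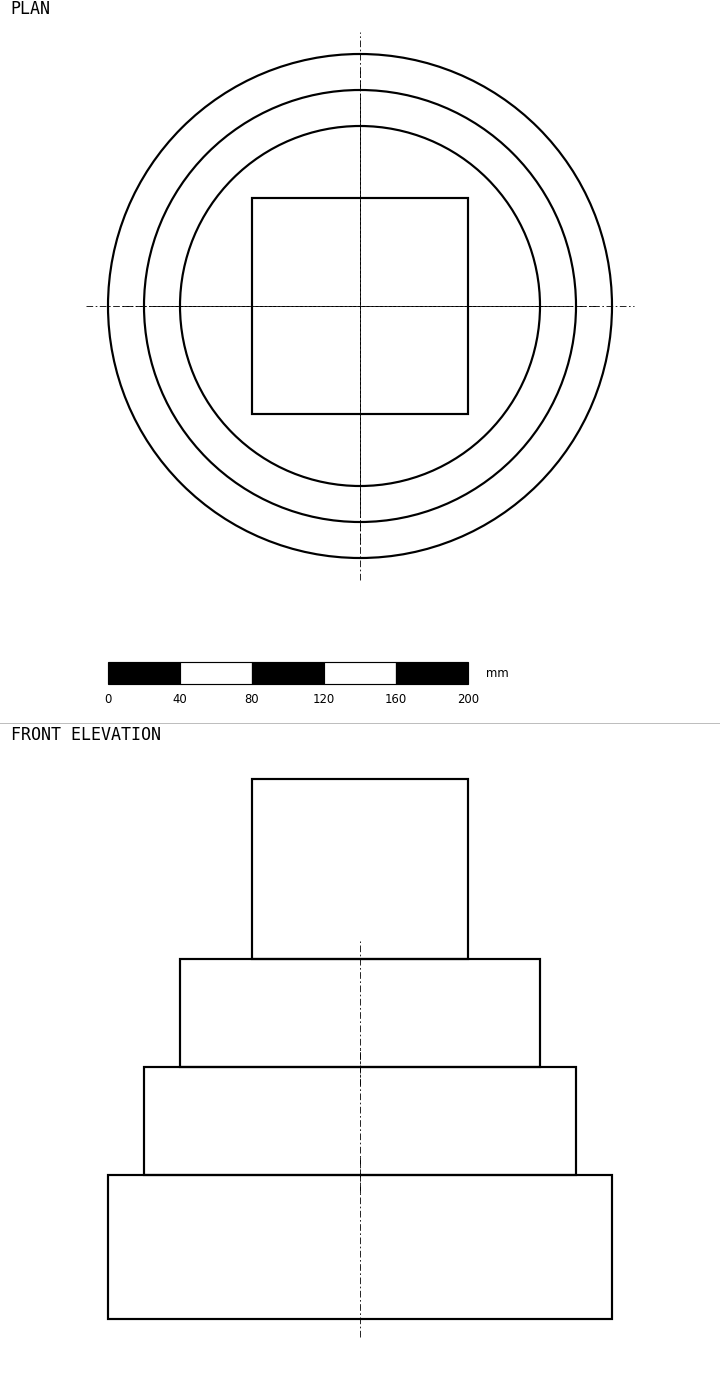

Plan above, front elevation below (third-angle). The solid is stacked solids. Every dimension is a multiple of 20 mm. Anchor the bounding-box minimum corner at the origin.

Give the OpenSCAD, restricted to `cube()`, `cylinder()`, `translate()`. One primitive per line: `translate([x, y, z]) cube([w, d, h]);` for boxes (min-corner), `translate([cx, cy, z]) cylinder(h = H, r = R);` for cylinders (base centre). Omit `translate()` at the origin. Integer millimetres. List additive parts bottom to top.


translate([140, 140, 0]) cylinder(h = 80, r = 140);
translate([140, 140, 80]) cylinder(h = 60, r = 120);
translate([140, 140, 140]) cylinder(h = 60, r = 100);
translate([80, 80, 200]) cube([120, 120, 100]);
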